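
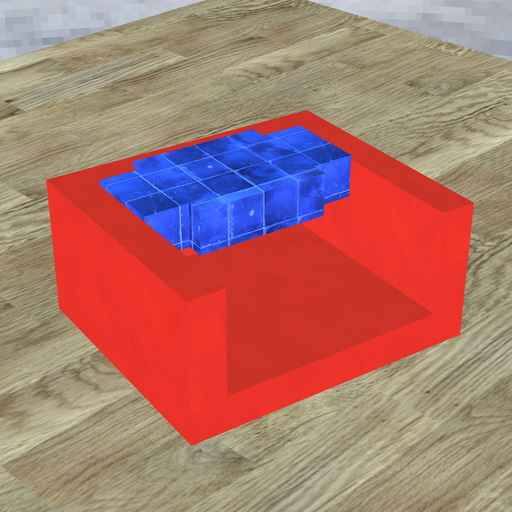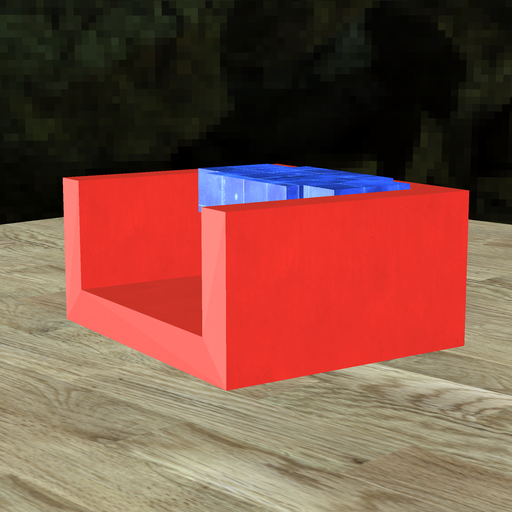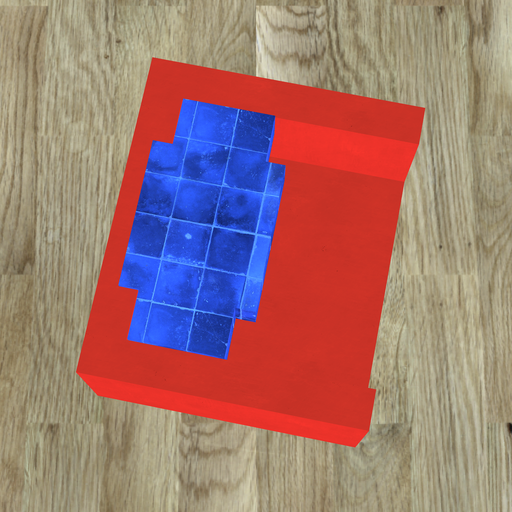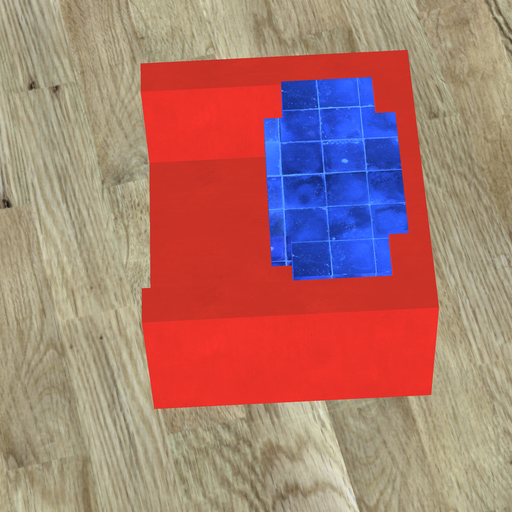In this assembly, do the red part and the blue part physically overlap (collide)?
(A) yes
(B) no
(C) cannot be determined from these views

(A) yes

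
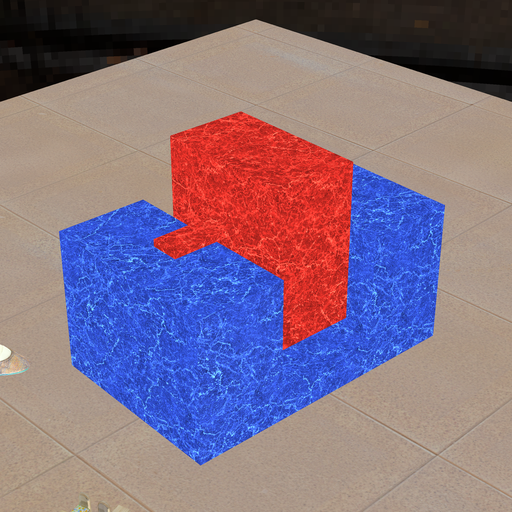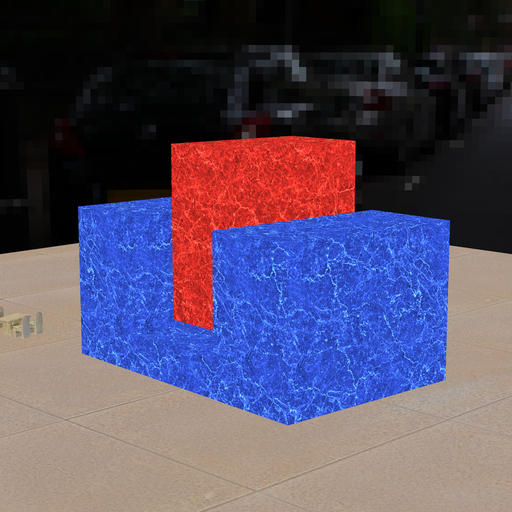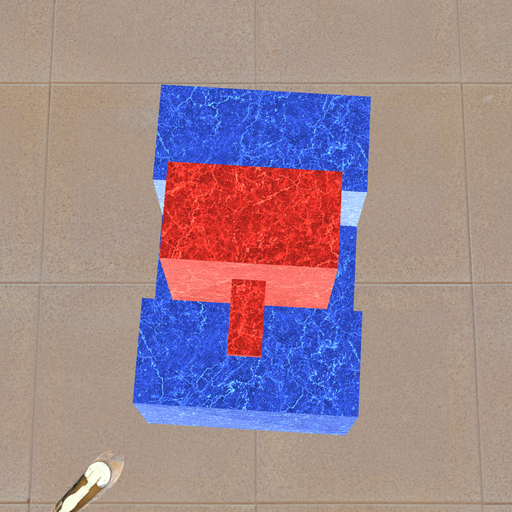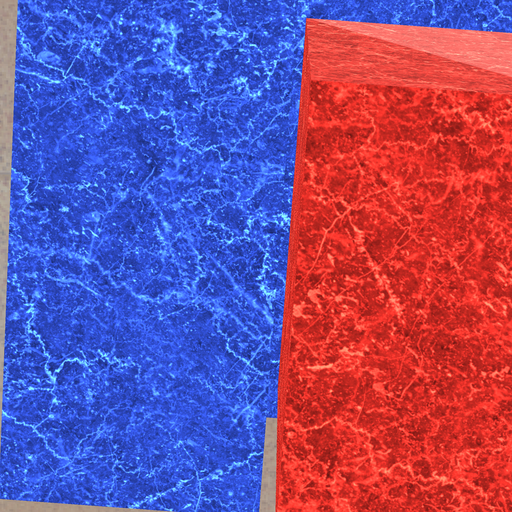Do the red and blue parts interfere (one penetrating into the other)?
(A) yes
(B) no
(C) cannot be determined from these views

(B) no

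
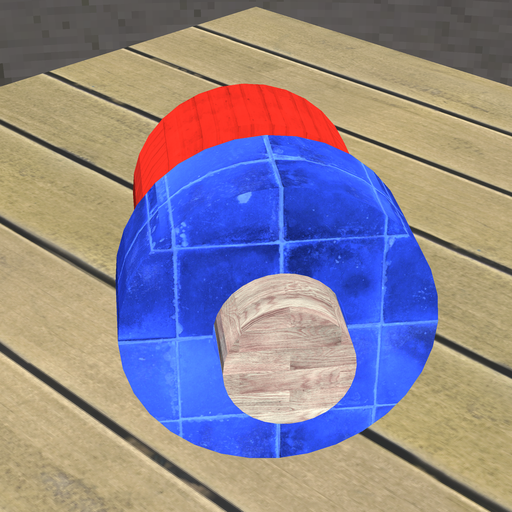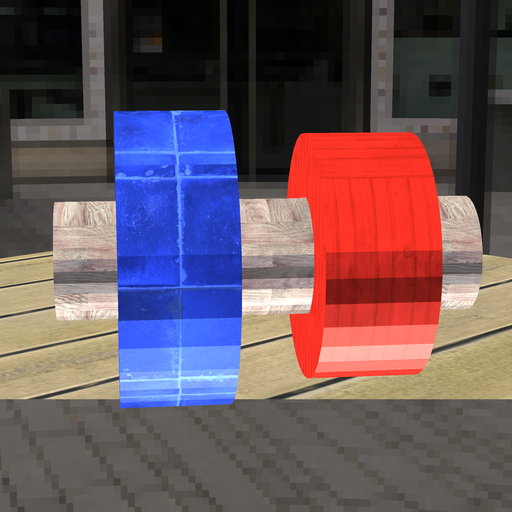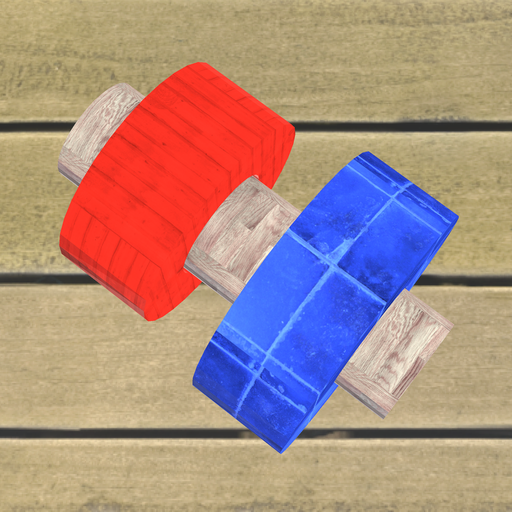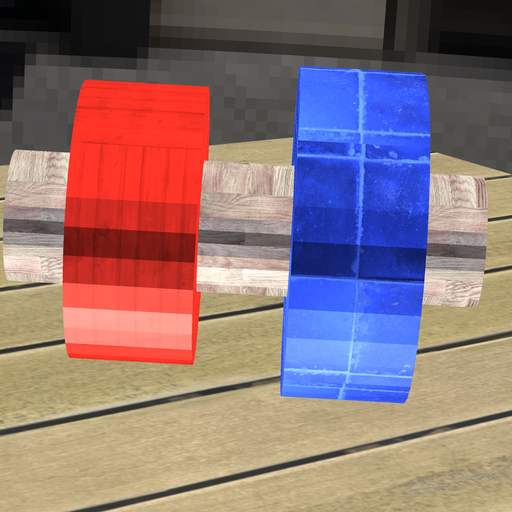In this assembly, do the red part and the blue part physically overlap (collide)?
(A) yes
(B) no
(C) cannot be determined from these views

(B) no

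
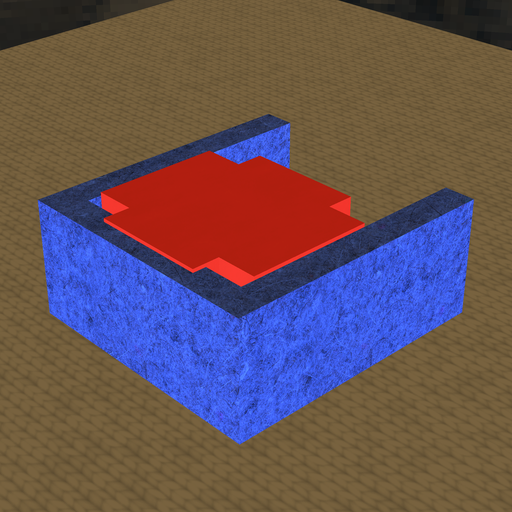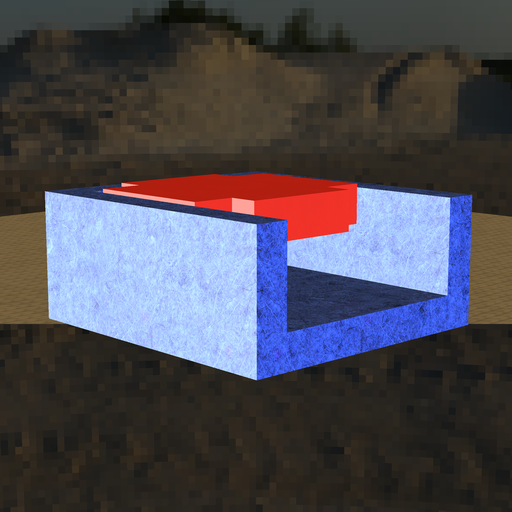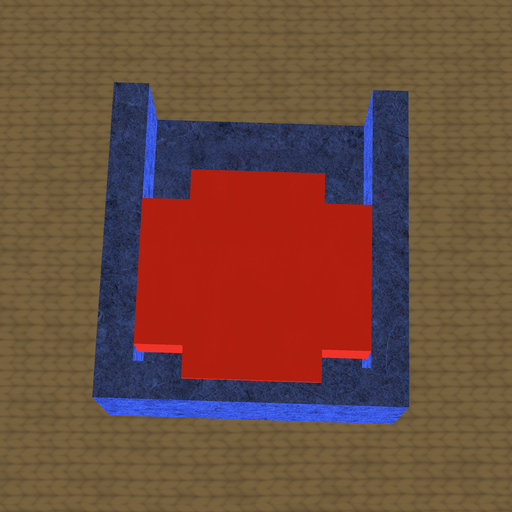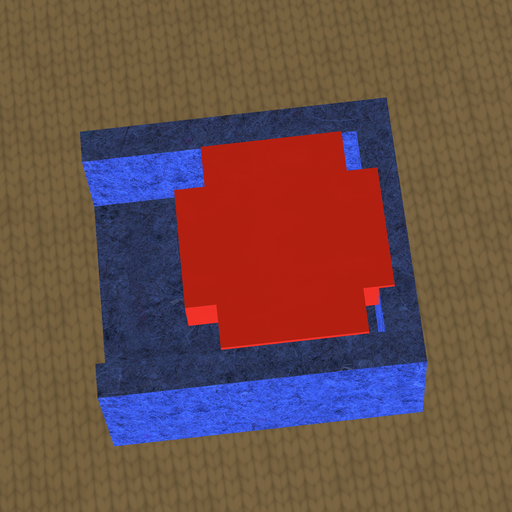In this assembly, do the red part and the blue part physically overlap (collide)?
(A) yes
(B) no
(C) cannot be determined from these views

(A) yes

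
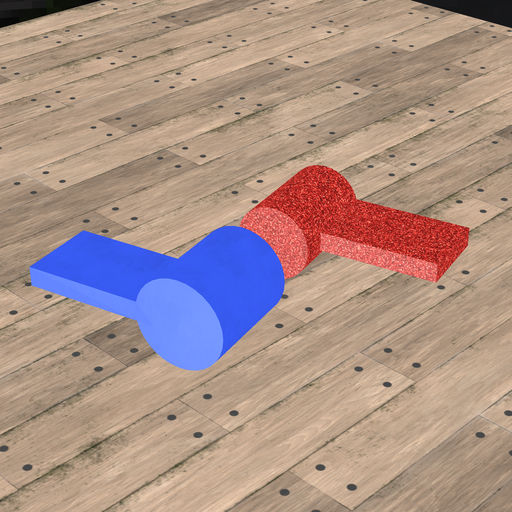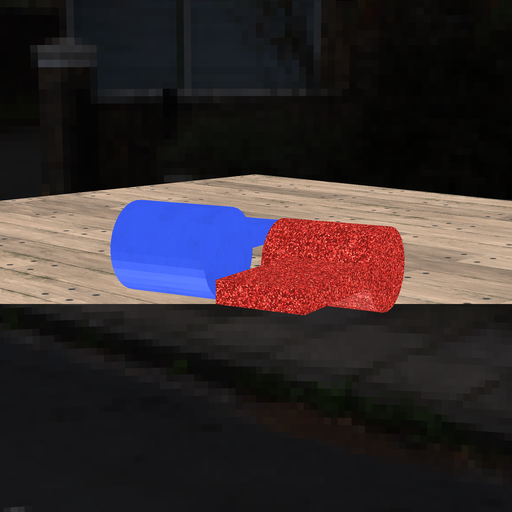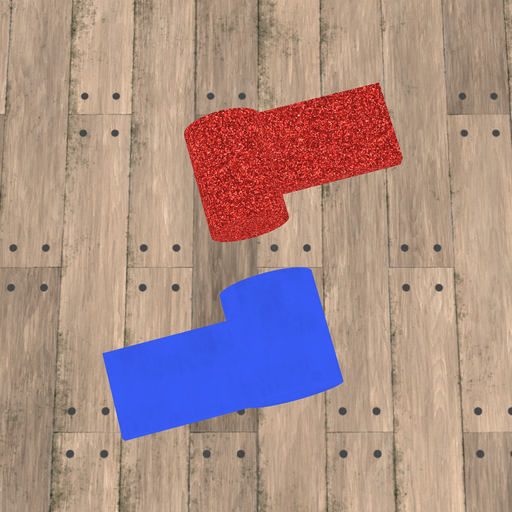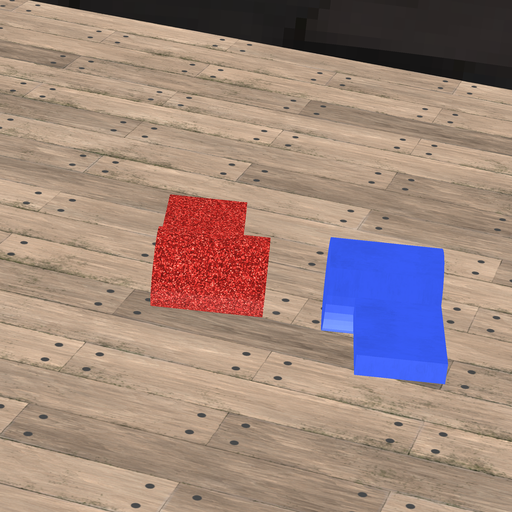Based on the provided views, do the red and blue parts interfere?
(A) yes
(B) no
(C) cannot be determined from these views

(B) no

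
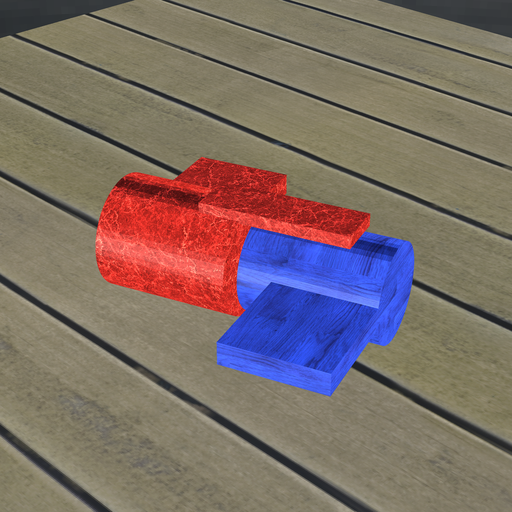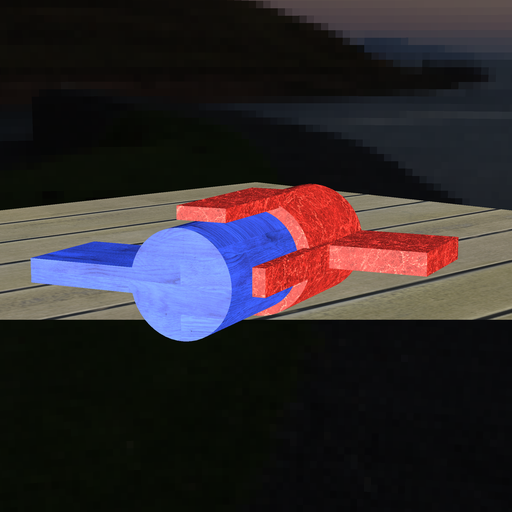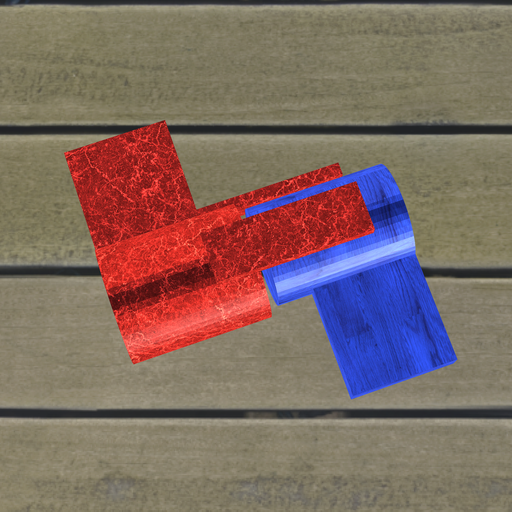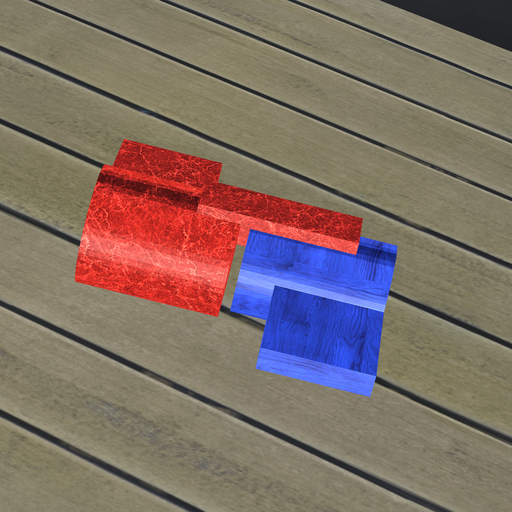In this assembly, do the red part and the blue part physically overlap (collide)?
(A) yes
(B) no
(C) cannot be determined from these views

(B) no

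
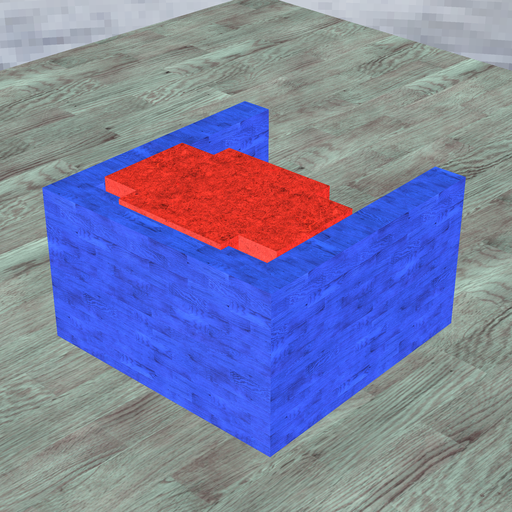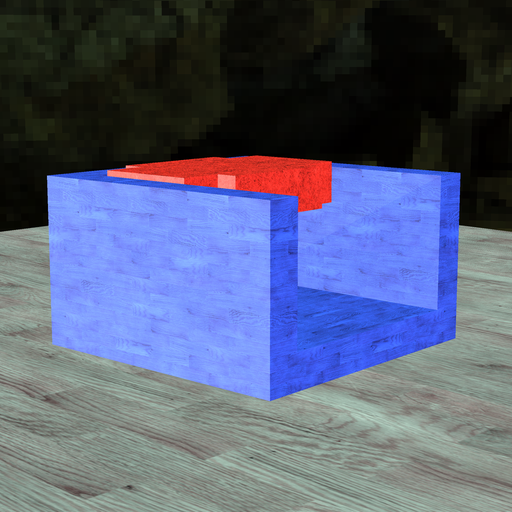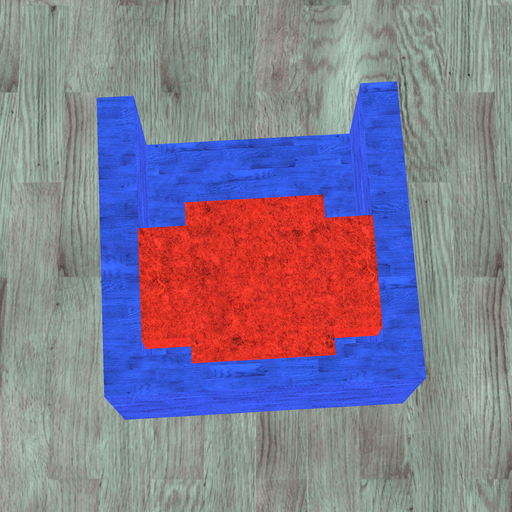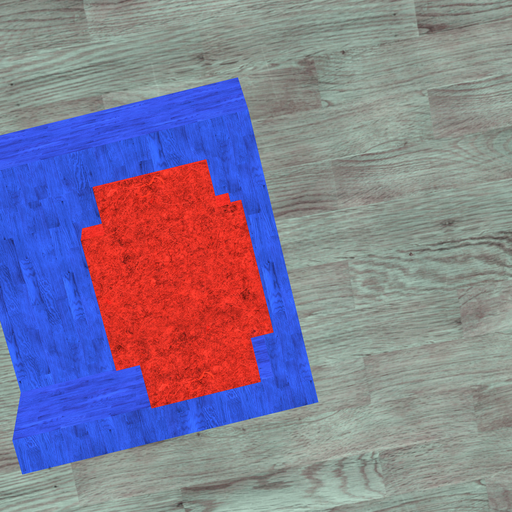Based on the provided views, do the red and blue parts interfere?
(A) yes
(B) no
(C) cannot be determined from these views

(A) yes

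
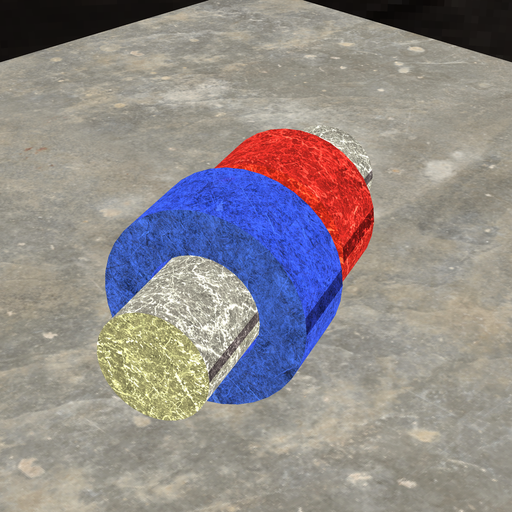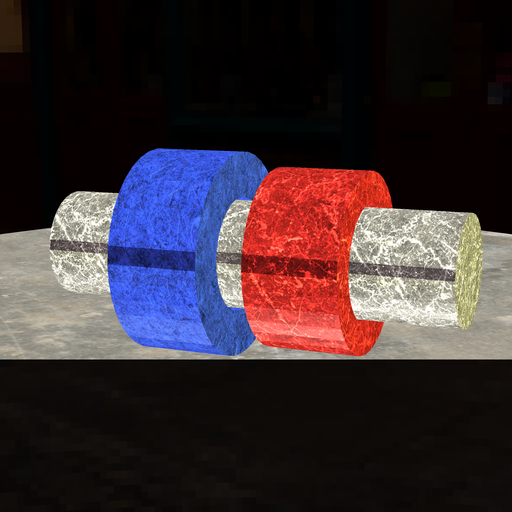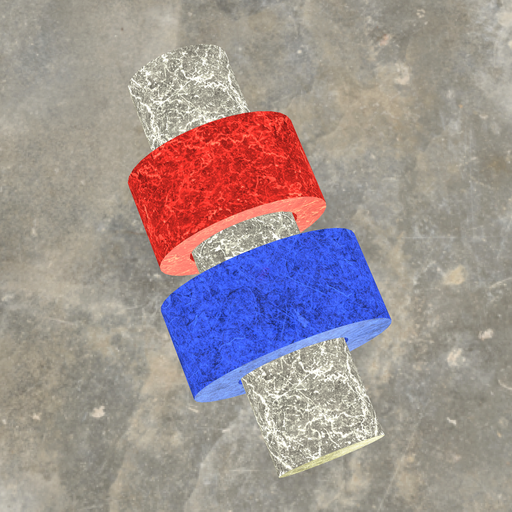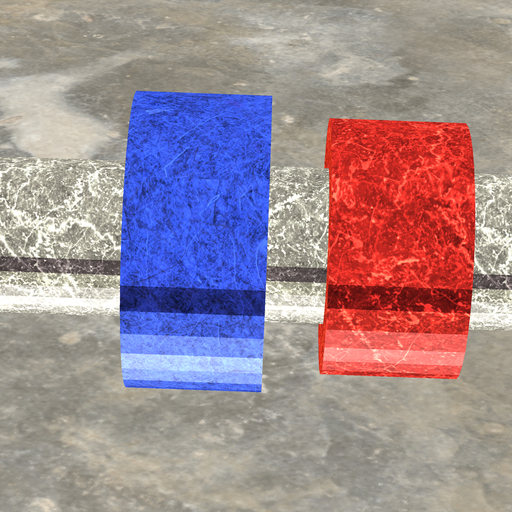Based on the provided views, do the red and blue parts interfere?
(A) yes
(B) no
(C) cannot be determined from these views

(B) no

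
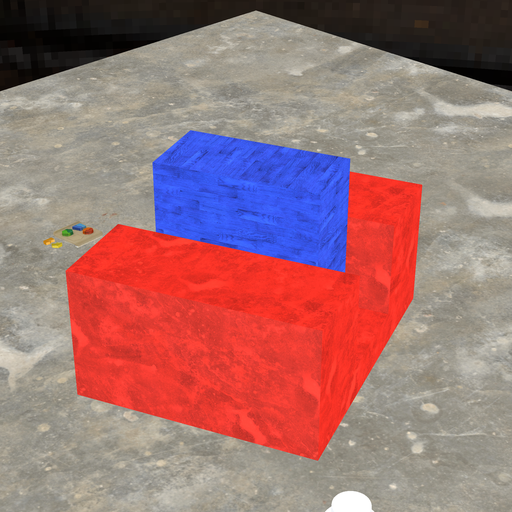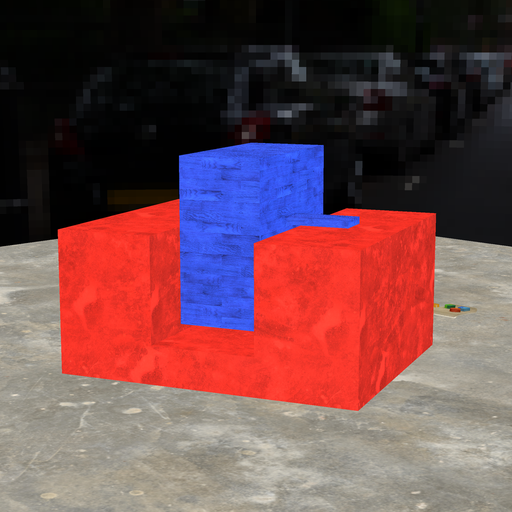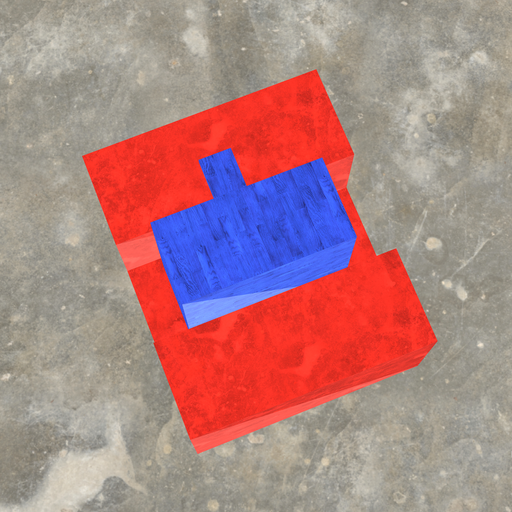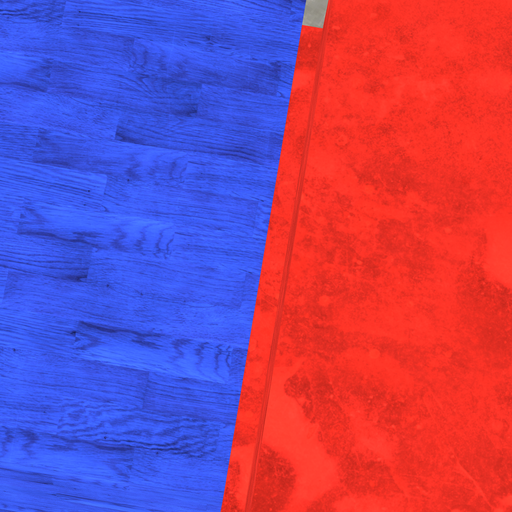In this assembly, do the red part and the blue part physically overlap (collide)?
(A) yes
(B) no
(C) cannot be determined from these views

(B) no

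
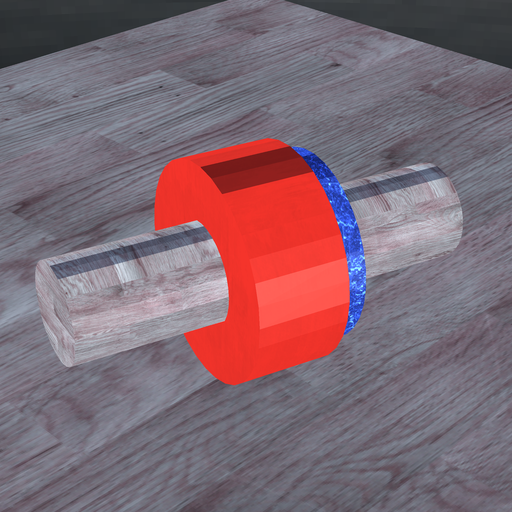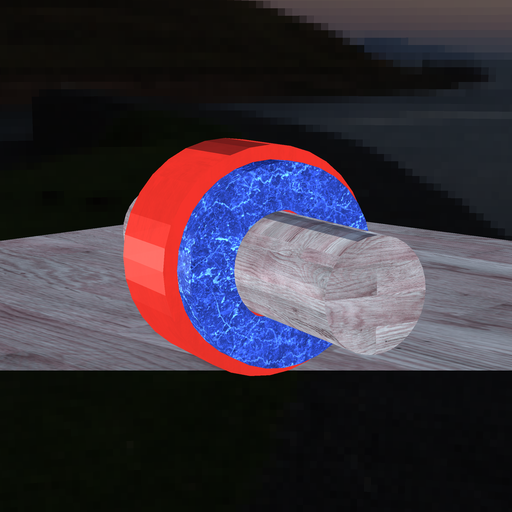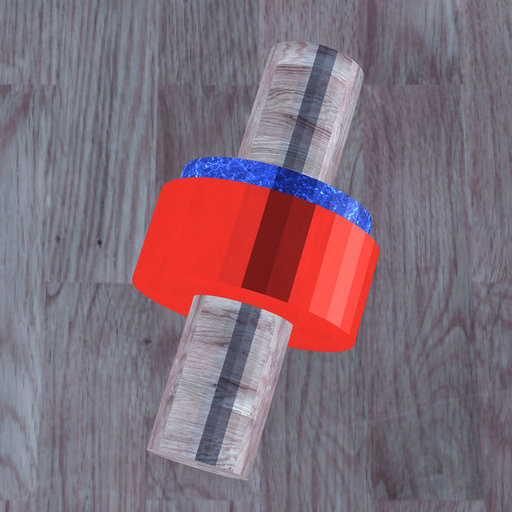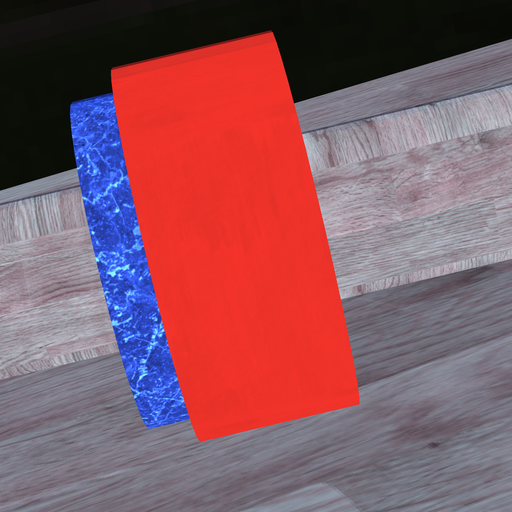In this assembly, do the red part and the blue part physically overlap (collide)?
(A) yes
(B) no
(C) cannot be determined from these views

(A) yes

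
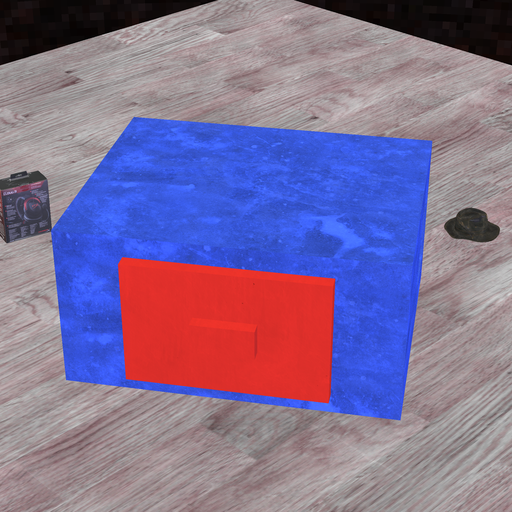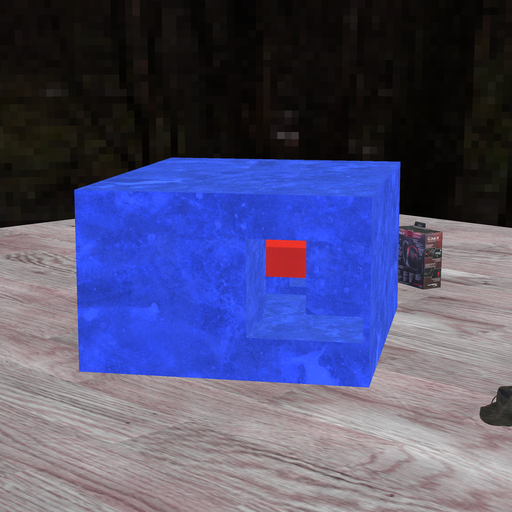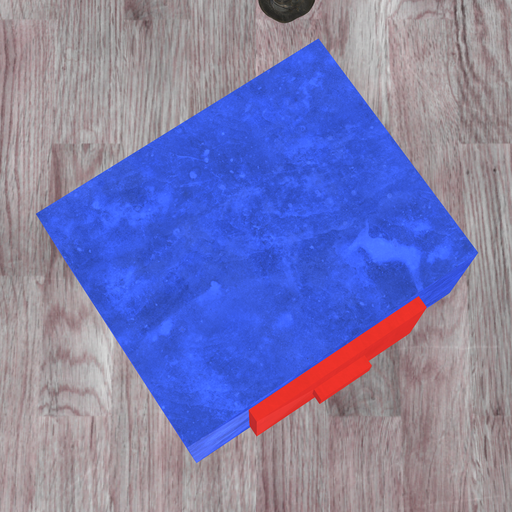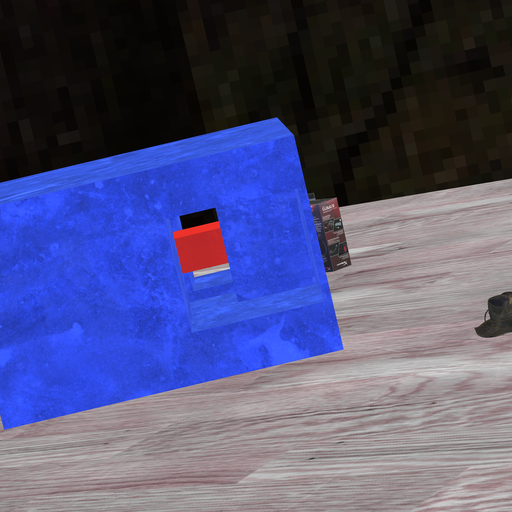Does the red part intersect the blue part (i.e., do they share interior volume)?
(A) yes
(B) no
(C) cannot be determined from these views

(A) yes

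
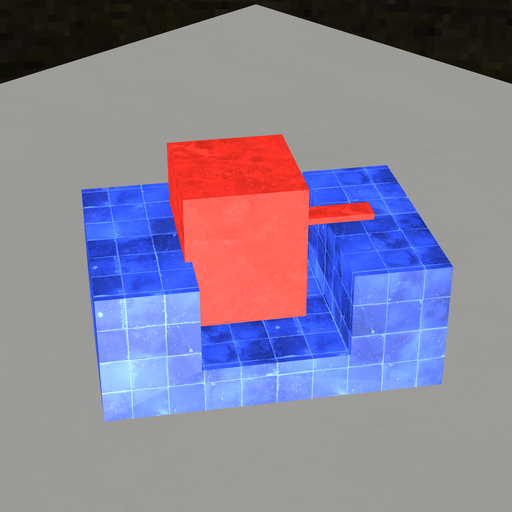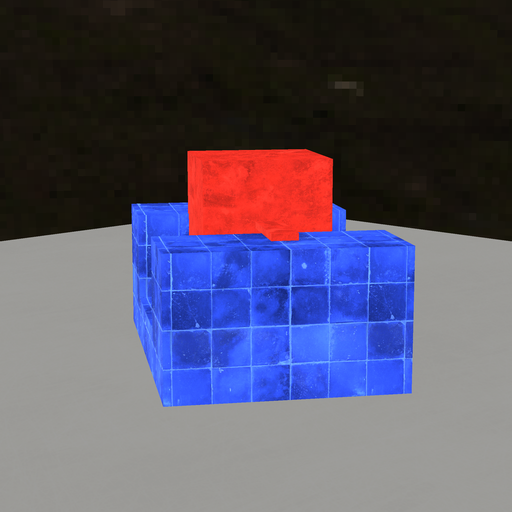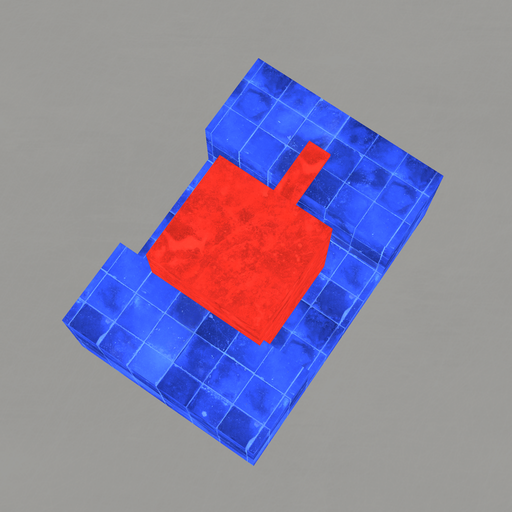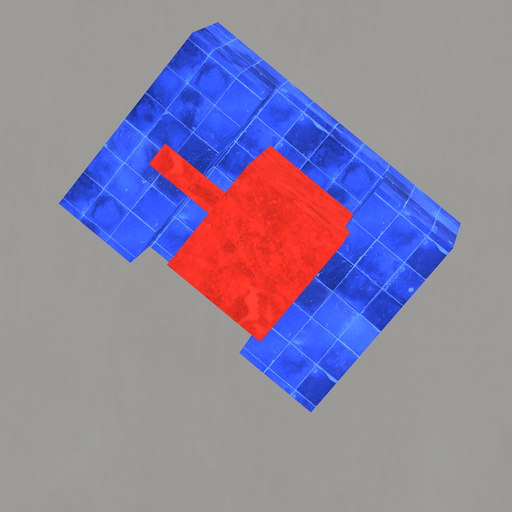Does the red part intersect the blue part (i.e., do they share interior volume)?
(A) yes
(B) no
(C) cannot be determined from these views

(A) yes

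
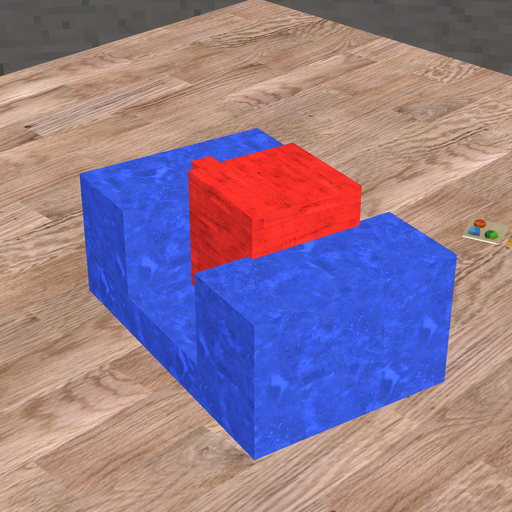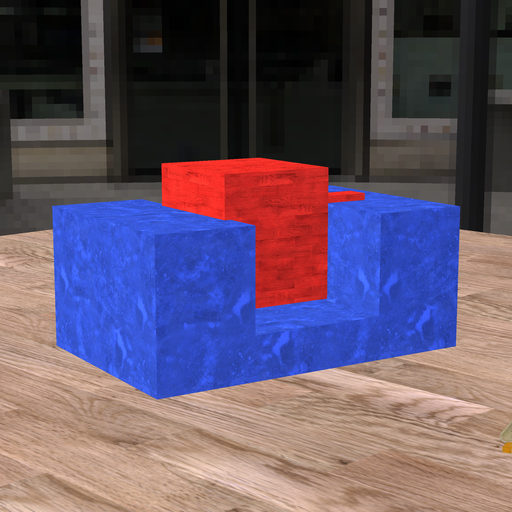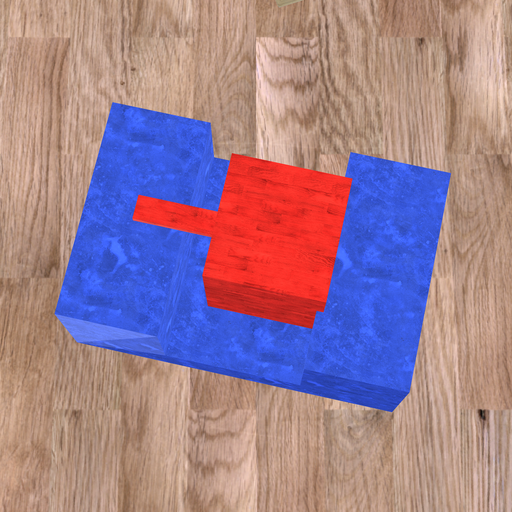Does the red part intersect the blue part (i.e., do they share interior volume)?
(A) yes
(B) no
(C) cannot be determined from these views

(A) yes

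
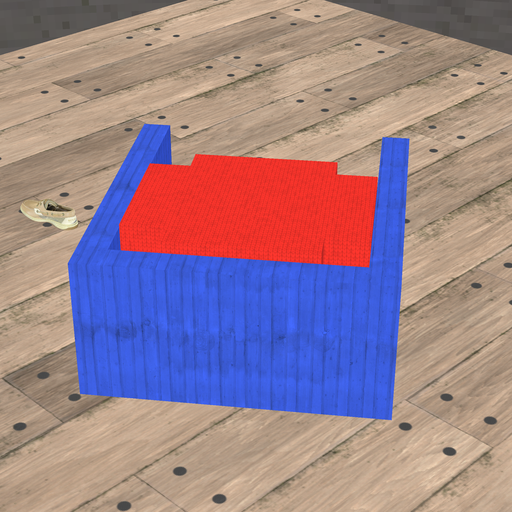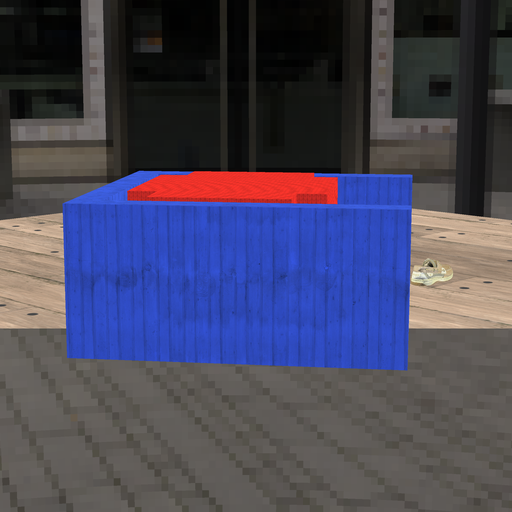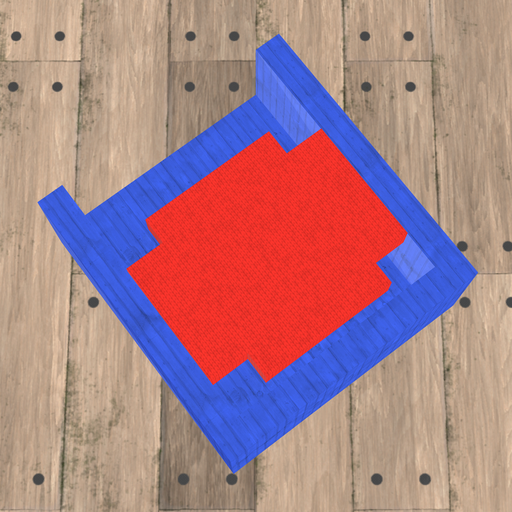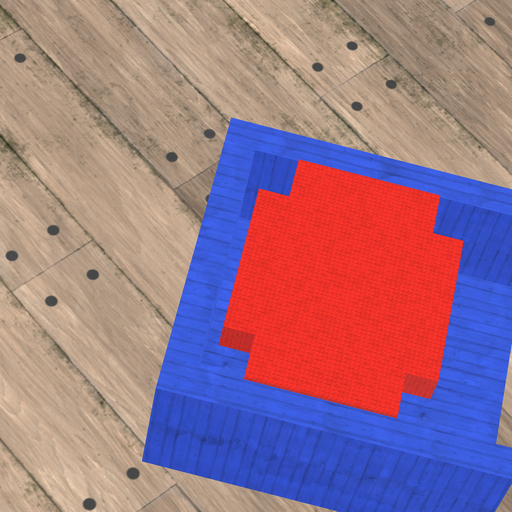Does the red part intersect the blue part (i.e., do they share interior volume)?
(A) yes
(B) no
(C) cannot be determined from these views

(B) no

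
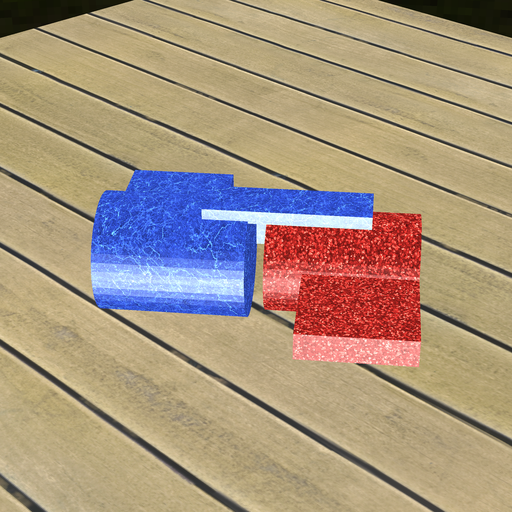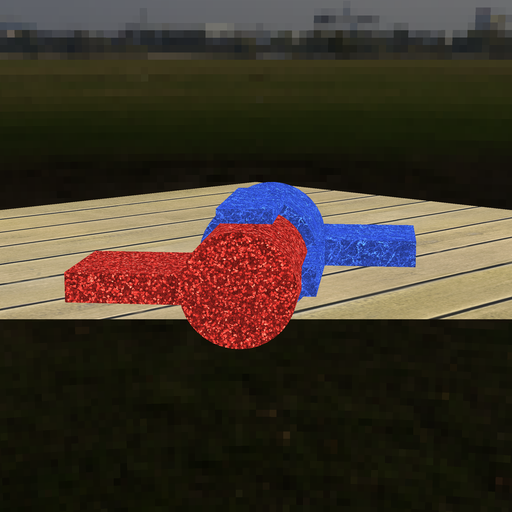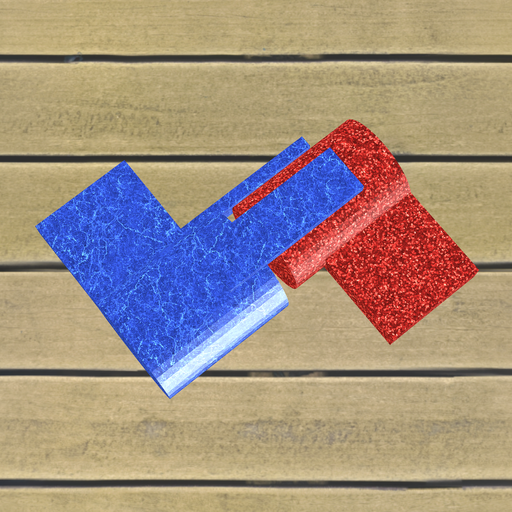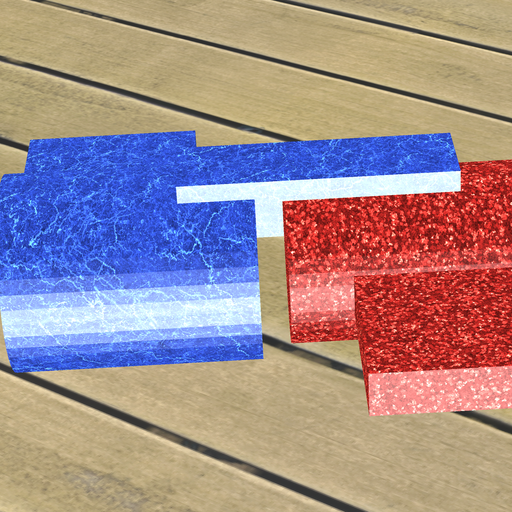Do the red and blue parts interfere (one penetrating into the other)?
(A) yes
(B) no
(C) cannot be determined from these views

(B) no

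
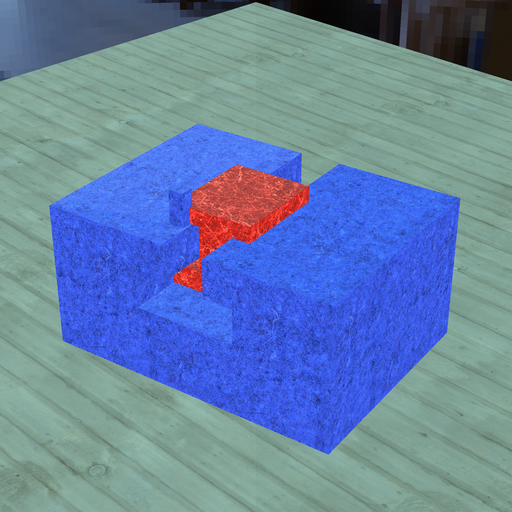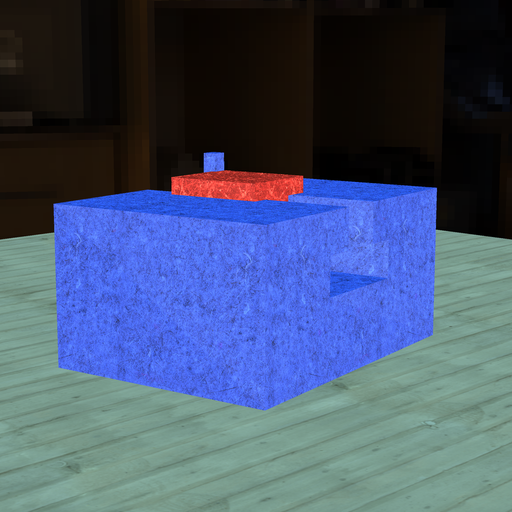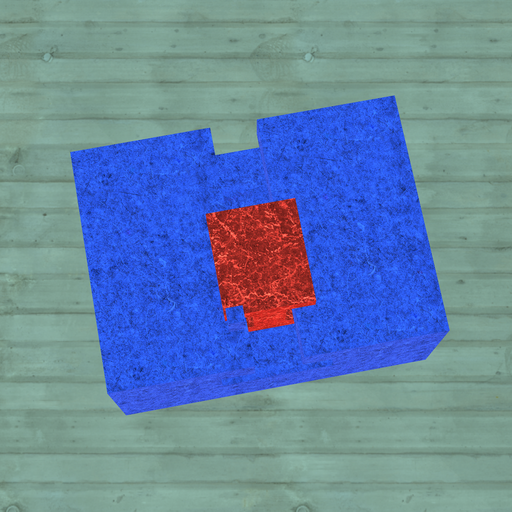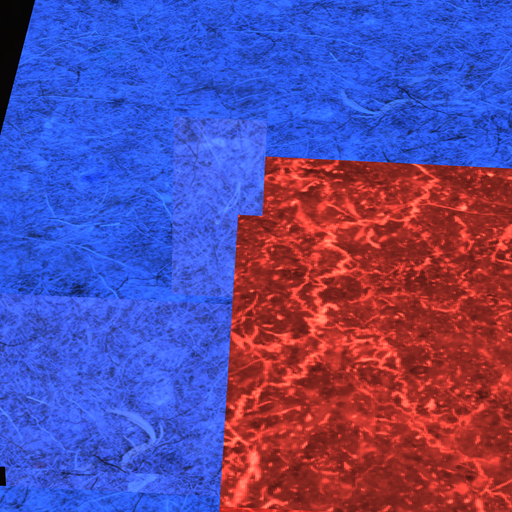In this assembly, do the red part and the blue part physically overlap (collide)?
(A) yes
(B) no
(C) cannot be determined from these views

(A) yes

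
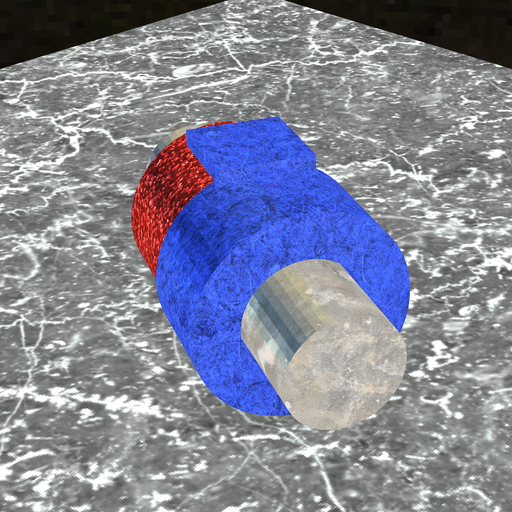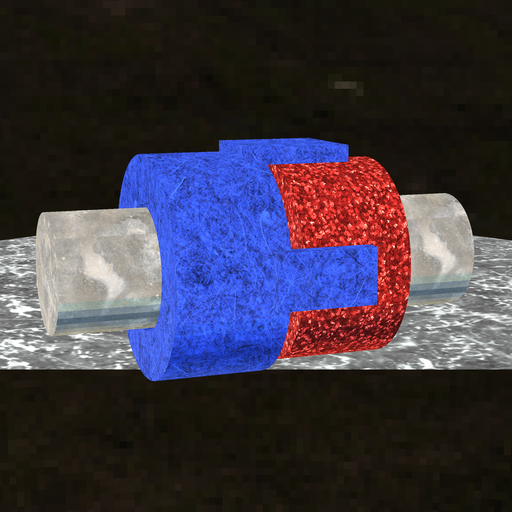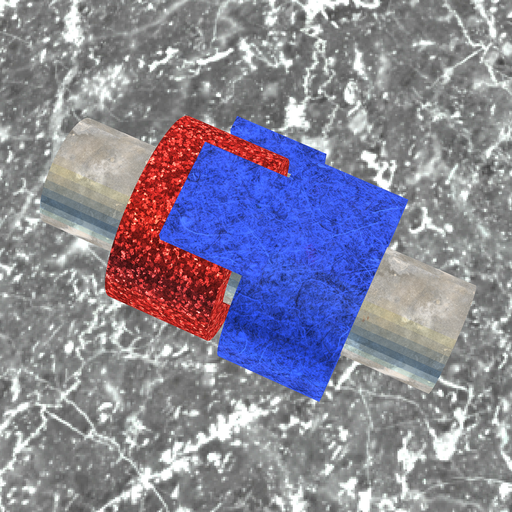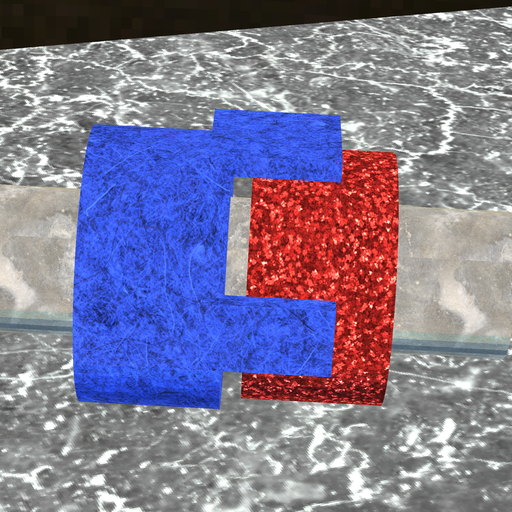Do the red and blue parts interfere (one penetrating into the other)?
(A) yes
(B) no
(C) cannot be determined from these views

(B) no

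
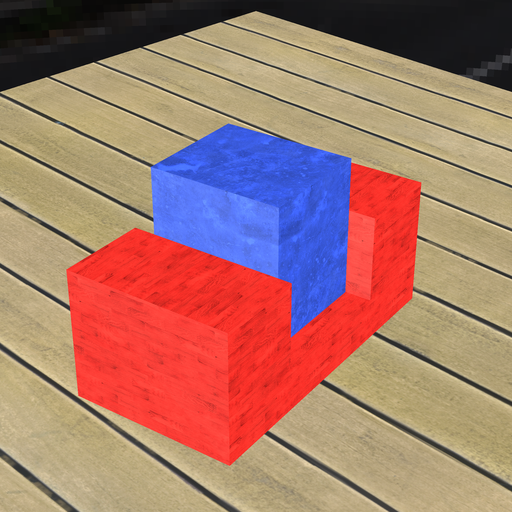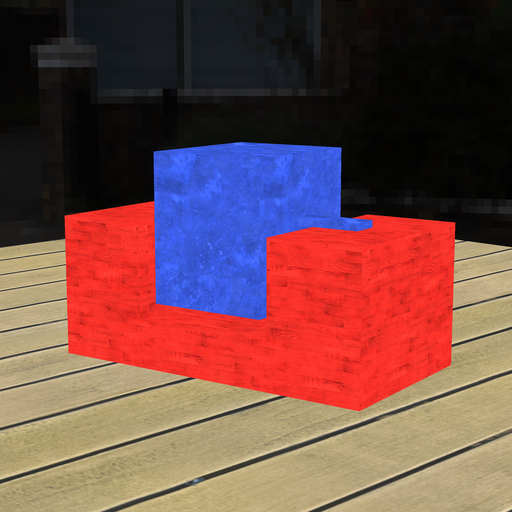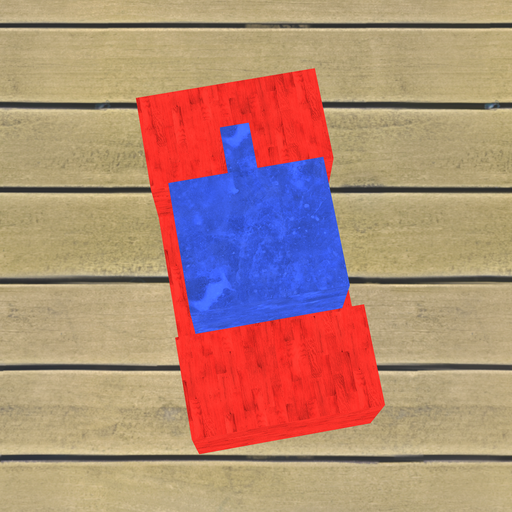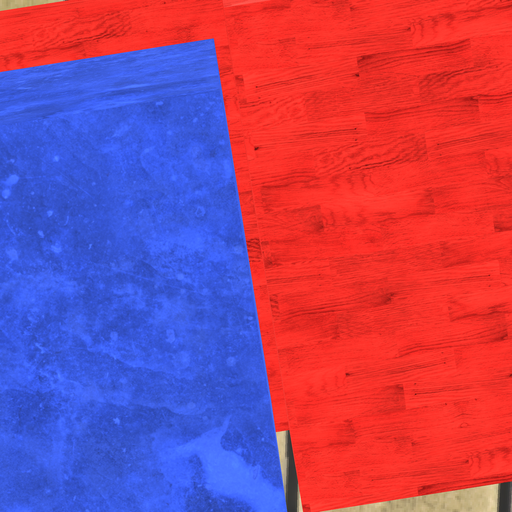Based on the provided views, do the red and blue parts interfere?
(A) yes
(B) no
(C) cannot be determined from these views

(B) no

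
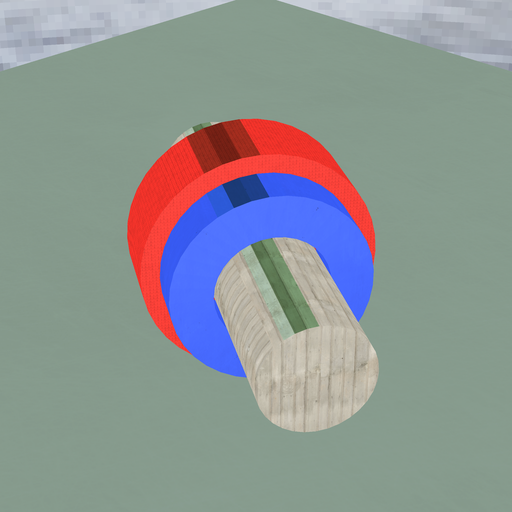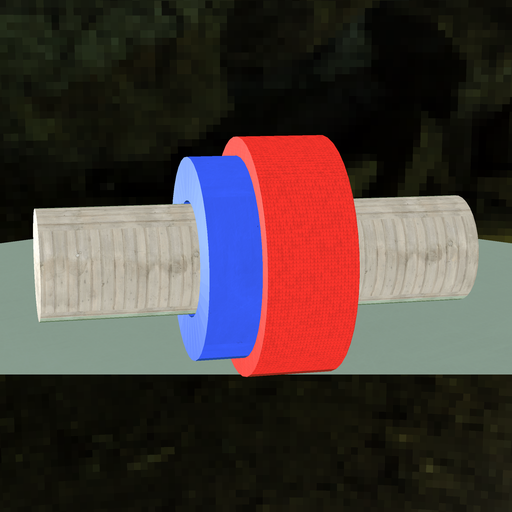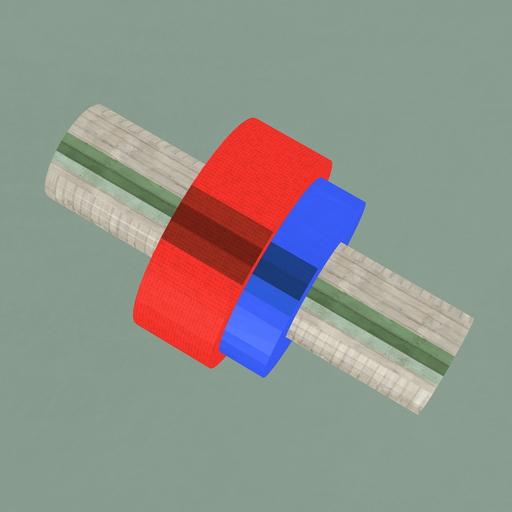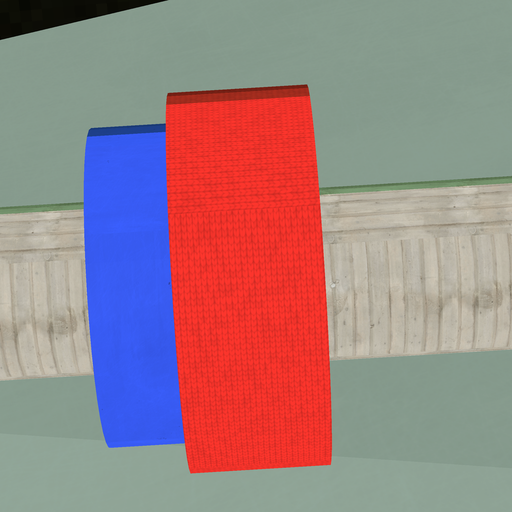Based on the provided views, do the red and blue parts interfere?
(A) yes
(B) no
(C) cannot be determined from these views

(A) yes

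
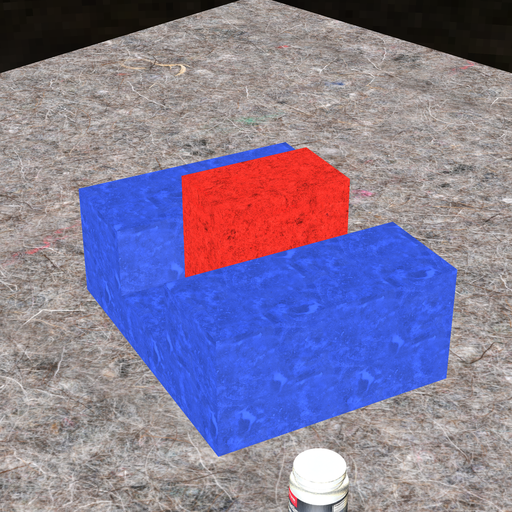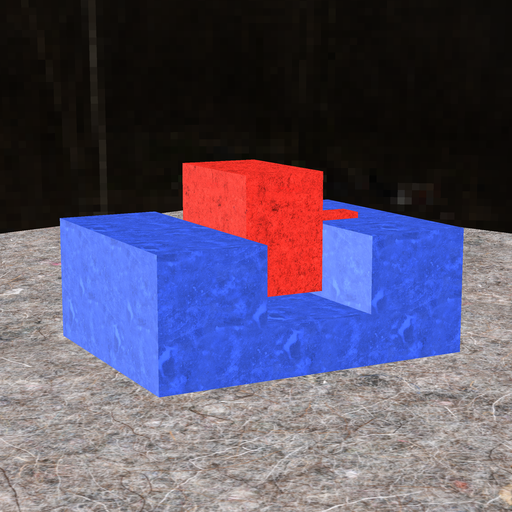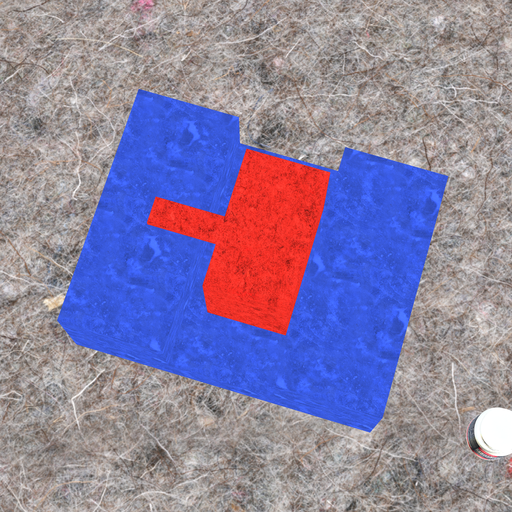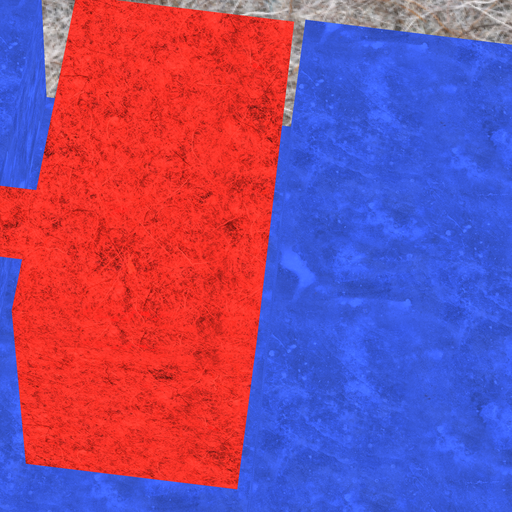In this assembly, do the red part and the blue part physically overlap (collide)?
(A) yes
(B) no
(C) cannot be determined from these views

(B) no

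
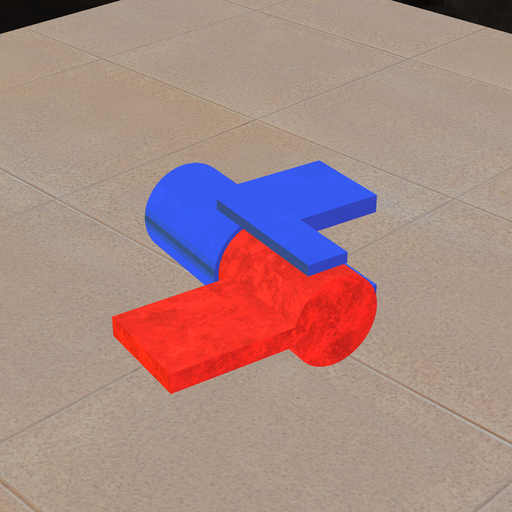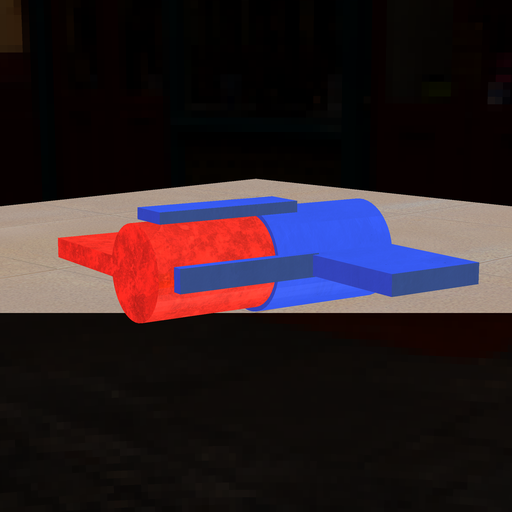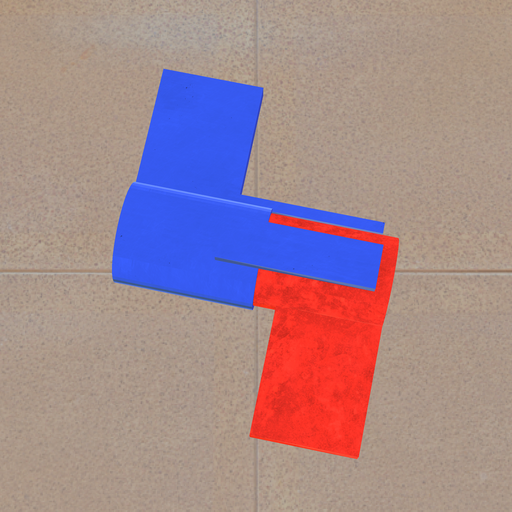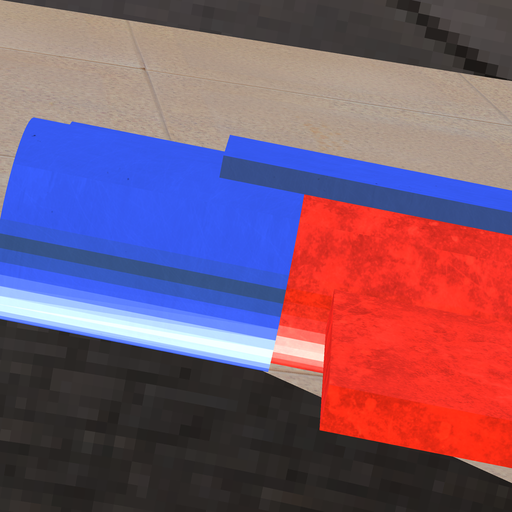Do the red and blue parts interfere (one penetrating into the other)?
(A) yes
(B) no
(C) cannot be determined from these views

(A) yes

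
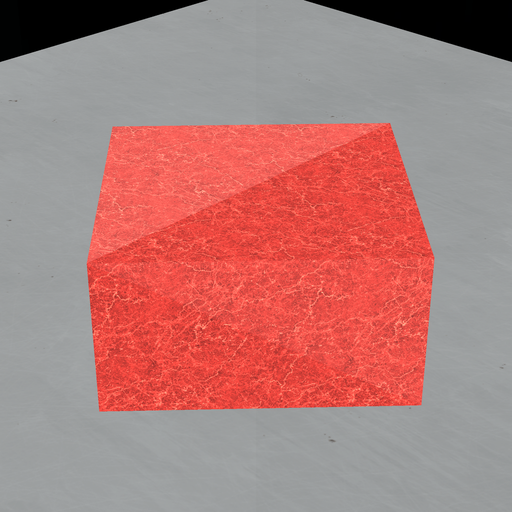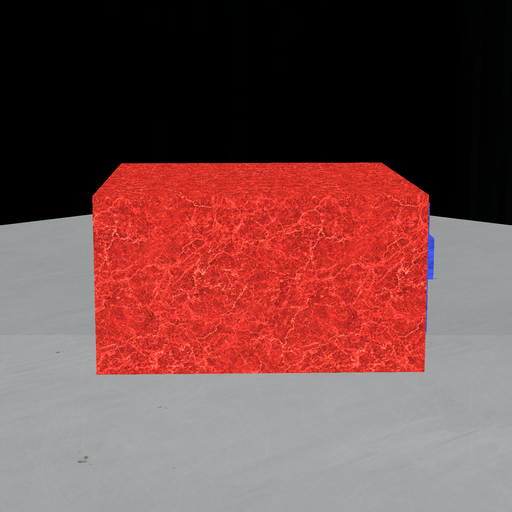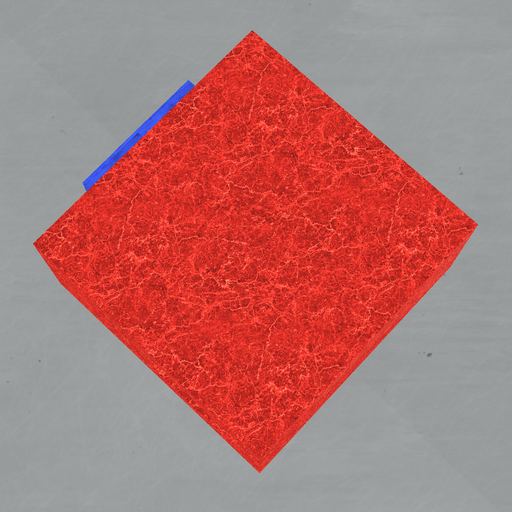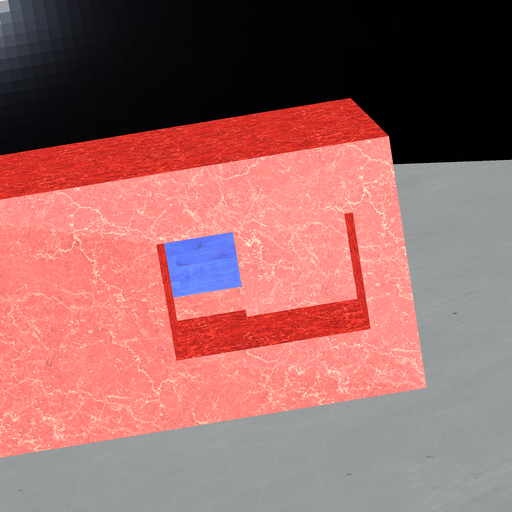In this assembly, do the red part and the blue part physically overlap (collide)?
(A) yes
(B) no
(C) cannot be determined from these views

(A) yes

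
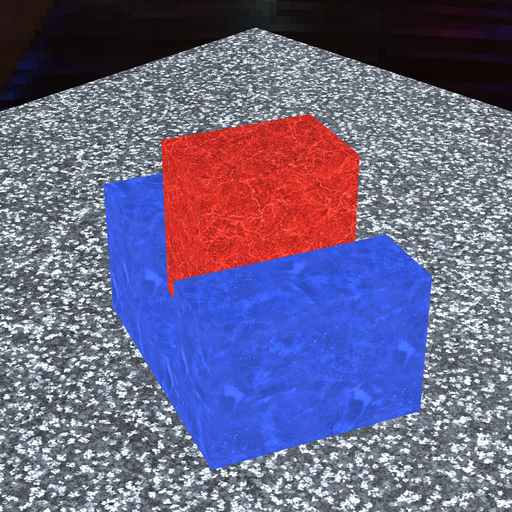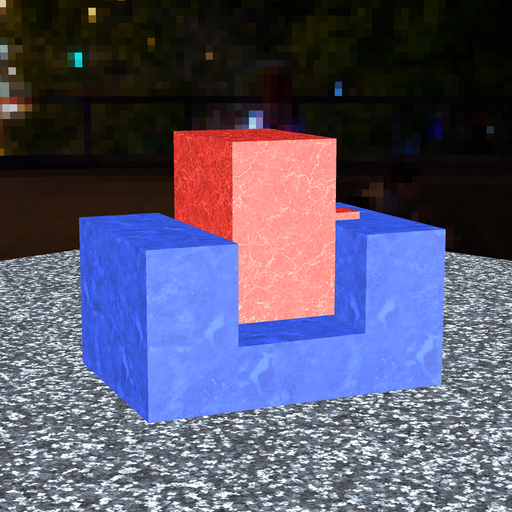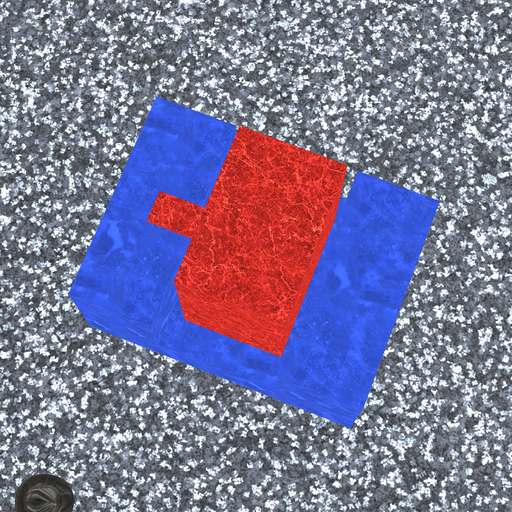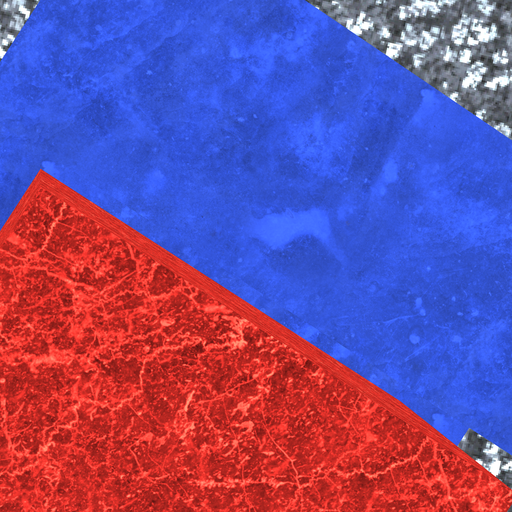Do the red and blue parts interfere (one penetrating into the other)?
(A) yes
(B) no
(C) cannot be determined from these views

(B) no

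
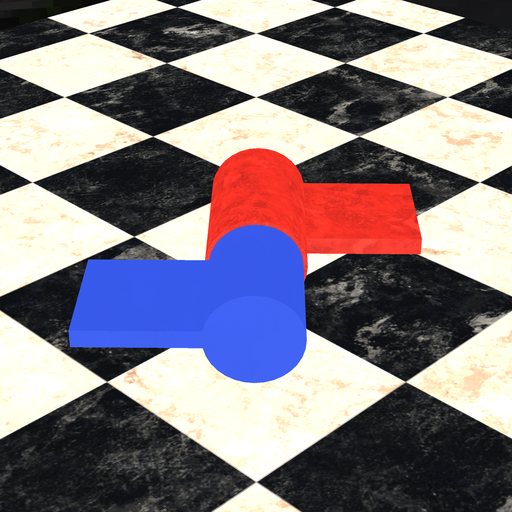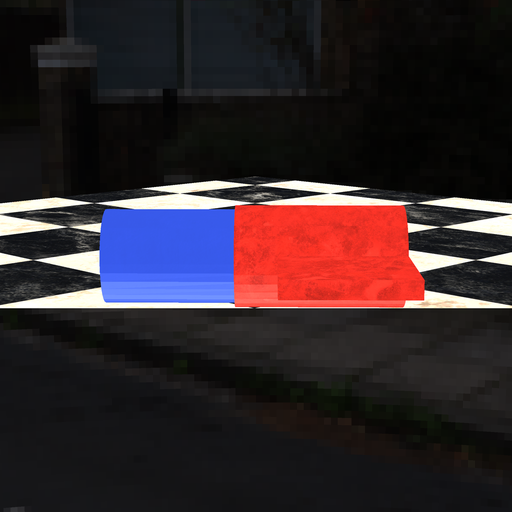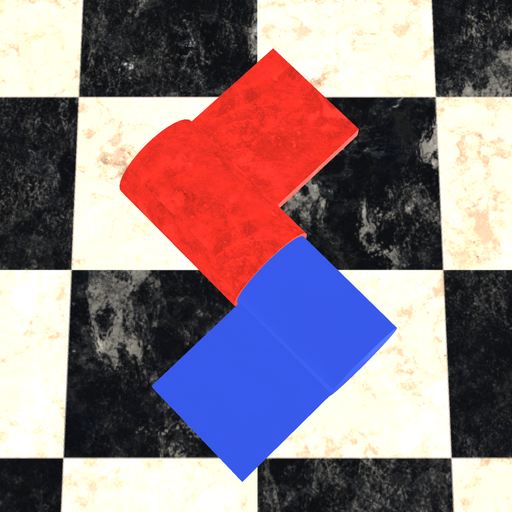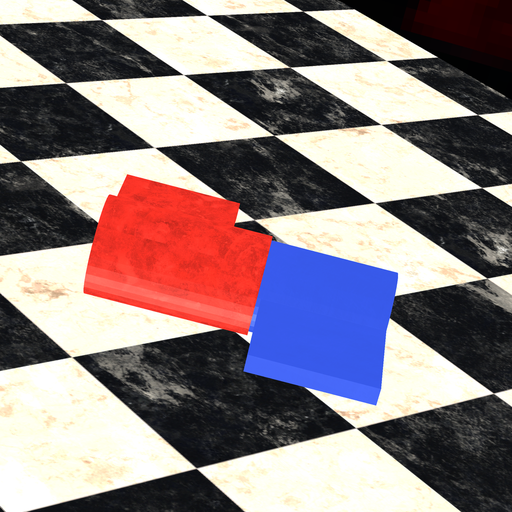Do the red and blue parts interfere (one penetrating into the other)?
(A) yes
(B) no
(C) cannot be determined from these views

(A) yes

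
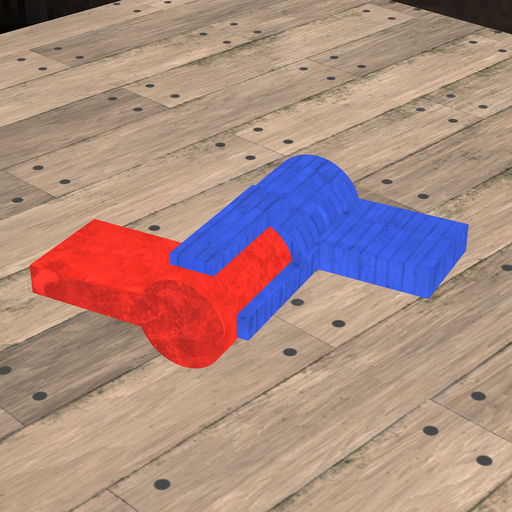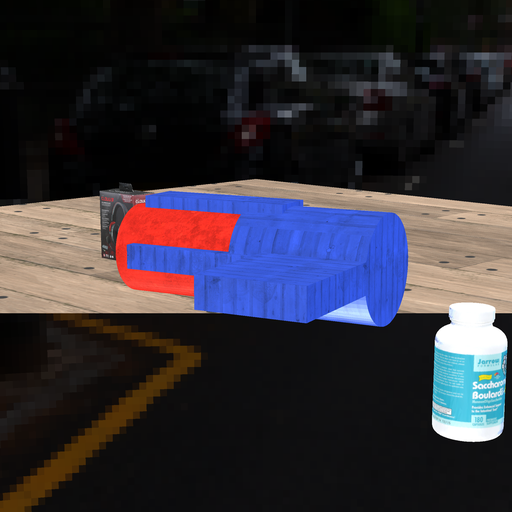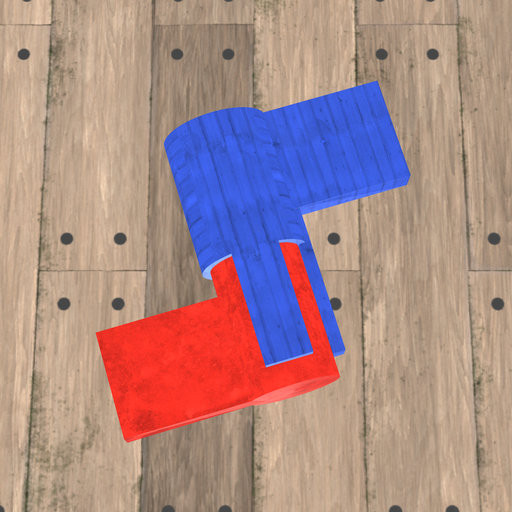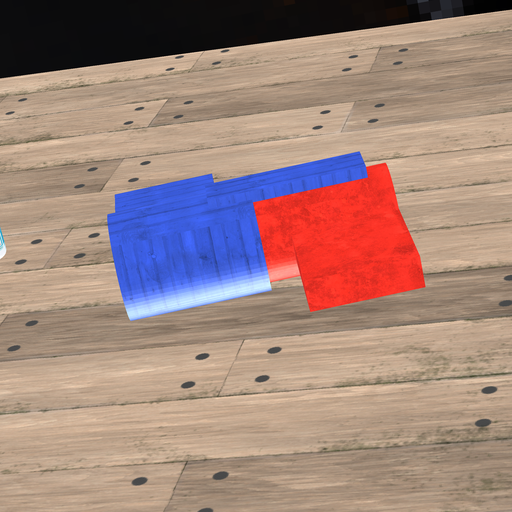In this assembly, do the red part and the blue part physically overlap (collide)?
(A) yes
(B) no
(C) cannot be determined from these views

(A) yes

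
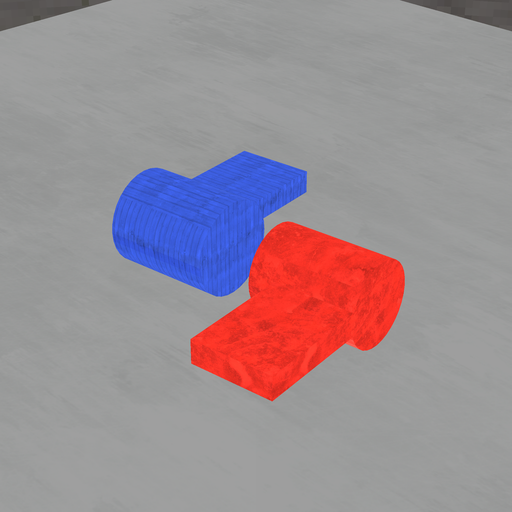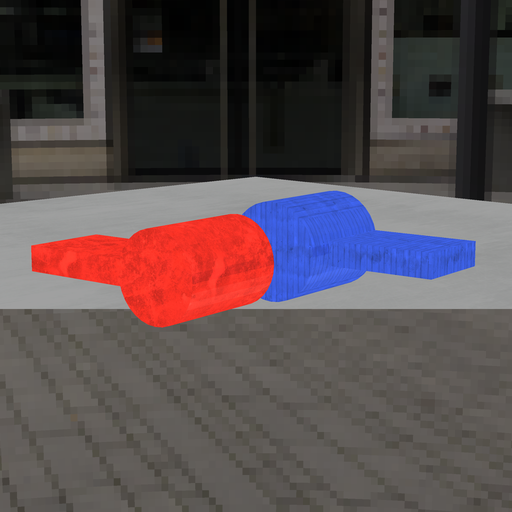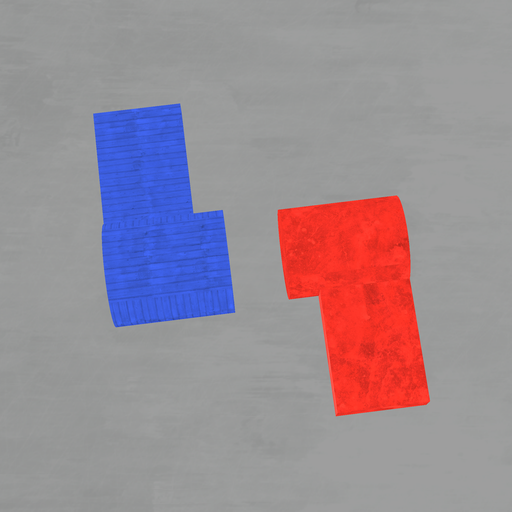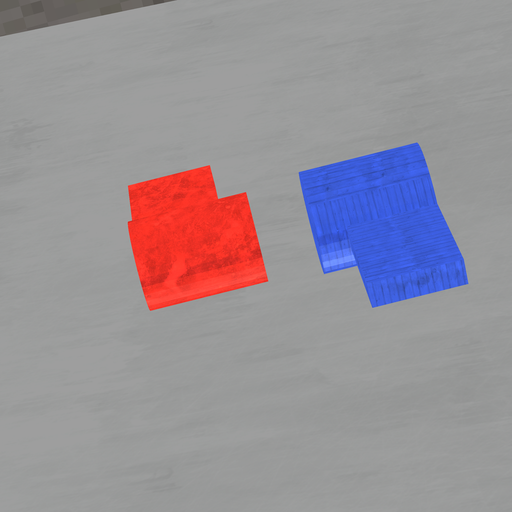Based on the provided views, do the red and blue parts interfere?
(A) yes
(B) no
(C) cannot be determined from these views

(B) no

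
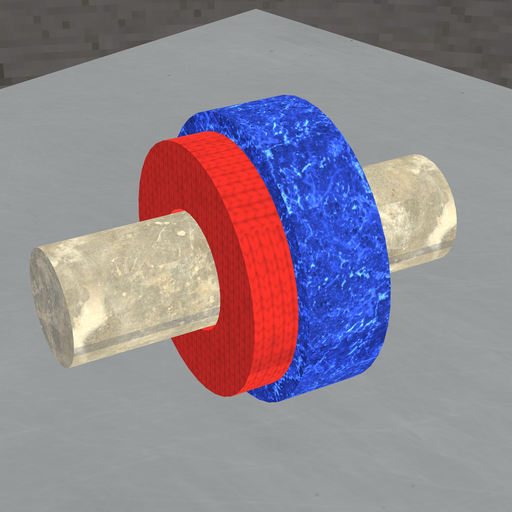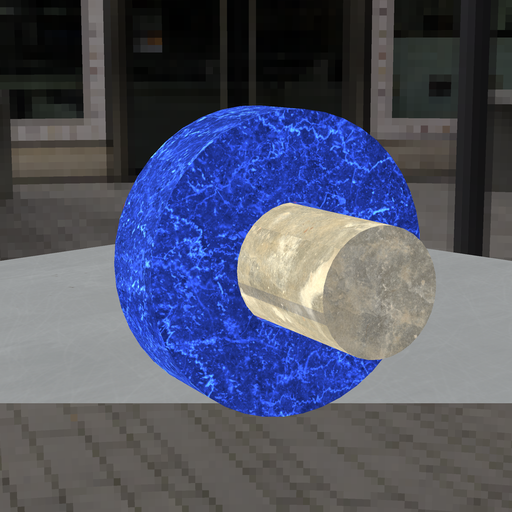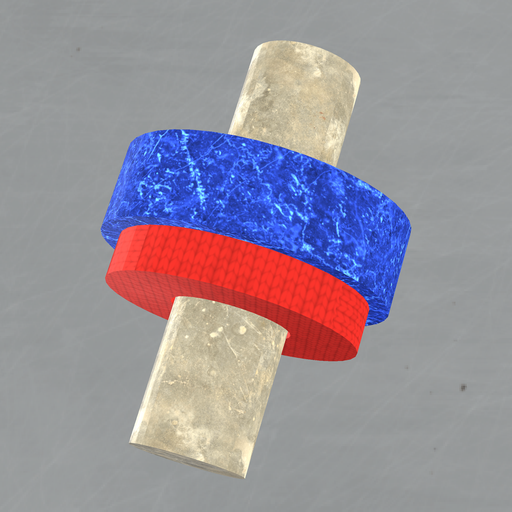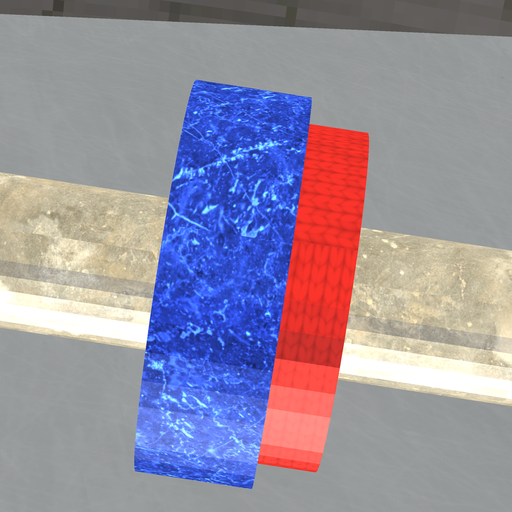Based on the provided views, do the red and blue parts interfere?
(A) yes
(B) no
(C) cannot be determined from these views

(A) yes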